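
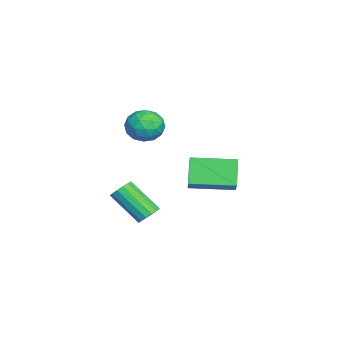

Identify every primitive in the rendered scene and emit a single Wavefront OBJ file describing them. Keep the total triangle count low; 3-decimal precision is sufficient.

v 3.508 -3.09 -1.601
v 3.847 -3.493 -1.844
v 3.252 -4.732 -0.622
v 2.912 -4.33 -0.379
v 4.017 -3.365 -1.632
v 3.422 -4.605 -0.409
v 4.051 -3.164 -1.412
v 3.456 -4.404 -0.189
v 3.939 -2.943 -1.242
v 3.344 -4.183 -0.02
v 3.711 -2.761 -1.169
v 3.116 -4.001 0.054
v 3.429 -2.668 -1.211
v 2.834 -3.908 0.011
v 3.168 -2.688 -1.358
v 2.573 -3.927 -0.136
v 2.998 -2.815 -1.571
v 2.403 -4.055 -0.348
v 2.964 -3.016 -1.791
v 2.369 -4.256 -0.568
v 3.076 -3.237 -1.96
v 2.481 -4.477 -0.738
v 3.304 -3.419 -2.034
v 2.709 -4.659 -0.811
v 3.586 -3.512 -1.991
v 2.991 -4.752 -0.769
v -1.487 -3.32 1.379
v -0.898 -2.936 1.98
v -0.542 -4.464 1.18
v 0.047 -4.08 1.781
v -0.759 -4.424 2.079
v -1.343 -3.717 2.202
v -0.097 -3.683 0.958
v -0.681 -2.976 1.081
v -0.038 -3.161 1.72
v -0.447 -3.619 2.413
v -0.993 -3.781 0.747
v -1.402 -4.239 1.44
v -1.275 -3.027 1.696
v -0.165 -4.373 1.464
v -0.638 -4.574 1.639
v -0.292 -4.349 1.992
v -1.537 -3.486 1.827
v -1.19 -3.261 2.18
v -1.109 -4.135 2.239
v -0.25 -4.139 0.98
v 0.097 -3.914 1.333
v -1.148 -3.051 1.168
v -0.802 -2.826 1.521
v -0.331 -3.265 0.921
v -0.424 -2.934 1.897
v 0.132 -3.607 1.781
v 0.047 -3.374 1.297
v -0.297 -2.958 1.369
v -0.664 -3.203 2.304
v -0.108 -3.876 2.188
v -0.582 -4.078 2.363
v -0.925 -3.662 2.435
v -0.159 -3.336 2.152
v -1.332 -3.524 0.972
v -0.776 -4.197 0.856
v -0.515 -3.738 0.725
v -0.858 -3.322 0.797
v -1.572 -3.793 1.379
v -1.016 -4.466 1.263
v -1.143 -4.442 1.791
v -1.487 -4.026 1.863
v -1.281 -4.064 1.008
v -2.917 -1.956 -1.676
v -1.913 -1.854 -0.872
v -3.052 0.148 -1.772
v -2.048 0.249 -0.968
v -1.992 -1.949 -2.832
v -0.988 -1.848 -2.028
v -2.127 0.154 -2.928
v -1.123 0.256 -2.124
f 2 1 5
f 2 5 3
f 3 5 6
f 3 6 4
f 5 1 7
f 5 7 6
f 6 7 8
f 6 8 4
f 7 1 9
f 7 9 8
f 8 9 10
f 8 10 4
f 9 1 11
f 9 11 10
f 10 11 12
f 10 12 4
f 11 1 13
f 11 13 12
f 12 13 14
f 12 14 4
f 13 1 15
f 13 15 14
f 14 15 16
f 14 16 4
f 15 1 17
f 15 17 16
f 16 17 18
f 16 18 4
f 17 1 19
f 17 19 18
f 18 19 20
f 18 20 4
f 19 1 21
f 19 21 20
f 20 21 22
f 20 22 4
f 21 1 23
f 21 23 22
f 22 23 24
f 22 24 4
f 23 1 25
f 23 25 24
f 24 25 26
f 24 26 4
f 25 1 2
f 25 2 26
f 26 2 3
f 26 3 4
f 27 64 43
f 64 38 67
f 43 67 32
f 64 67 43
f 27 43 39
f 43 32 44
f 39 44 28
f 43 44 39
f 27 39 48
f 39 28 49
f 48 49 34
f 39 49 48
f 27 48 60
f 48 34 63
f 60 63 37
f 48 63 60
f 27 60 64
f 60 37 68
f 64 68 38
f 60 68 64
f 28 44 55
f 44 32 58
f 55 58 36
f 44 58 55
f 32 67 45
f 67 38 66
f 45 66 31
f 67 66 45
f 38 68 65
f 68 37 61
f 65 61 29
f 68 61 65
f 37 63 62
f 63 34 50
f 62 50 33
f 63 50 62
f 34 49 54
f 49 28 51
f 54 51 35
f 49 51 54
f 30 56 42
f 56 36 57
f 42 57 31
f 56 57 42
f 30 42 40
f 42 31 41
f 40 41 29
f 42 41 40
f 30 40 47
f 40 29 46
f 47 46 33
f 40 46 47
f 30 47 52
f 47 33 53
f 52 53 35
f 47 53 52
f 30 52 56
f 52 35 59
f 56 59 36
f 52 59 56
f 31 57 45
f 57 36 58
f 45 58 32
f 57 58 45
f 29 41 65
f 41 31 66
f 65 66 38
f 41 66 65
f 33 46 62
f 46 29 61
f 62 61 37
f 46 61 62
f 35 53 54
f 53 33 50
f 54 50 34
f 53 50 54
f 36 59 55
f 59 35 51
f 55 51 28
f 59 51 55
f 70 72 69
f 73 70 69
f 69 72 71
f 71 73 69
f 70 76 72
f 74 70 73
f 74 76 70
f 72 76 71
f 75 73 71
f 71 76 75
f 75 74 73
f 76 74 75



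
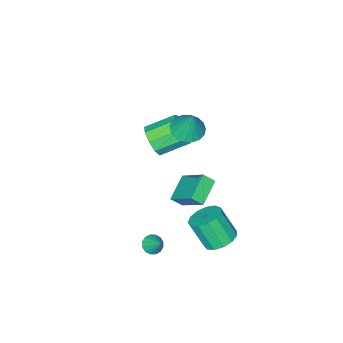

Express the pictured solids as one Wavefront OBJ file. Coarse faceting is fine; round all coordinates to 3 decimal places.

v -0.488 3.491 -4.734
v 0.103 4.281 -4.376
v 0.38 3.299 -2.667
v -0.212 2.509 -3.026
v -0.453 4.403 -4.216
v -0.176 3.422 -2.507
v -1.02 4.236 -4.22
v -0.744 3.254 -2.512
v -1.419 3.832 -4.388
v -1.142 2.85 -2.679
v -1.522 3.32 -4.665
v -1.245 2.338 -2.957
v -1.297 2.862 -4.965
v -1.02 1.88 -3.256
v -0.815 2.604 -5.191
v -0.539 1.622 -3.482
v -0.229 2.627 -5.272
v 0.047 1.645 -3.564
v 0.274 2.925 -5.183
v 0.55 1.943 -3.474
v 0.535 3.402 -4.951
v 0.812 2.421 -3.242
v 0.472 3.908 -4.65
v 0.748 2.926 -2.941
v -2.804 -4.122 -2.55
v -2.087 -3.698 -1.847
v -3.559 -2.634 -0.987
v -4.276 -3.058 -1.69
v -2.132 -3.27 -2.455
v -3.604 -2.205 -1.596
v -2.491 -3.24 -3.108
v -3.963 -2.175 -2.248
v -2.997 -3.623 -3.499
v -4.469 -2.558 -2.64
v -3.412 -4.24 -3.446
v -4.885 -3.175 -2.587
v -3.543 -4.802 -2.974
v -5.015 -3.737 -2.115
v -3.328 -5.046 -2.303
v -4.8 -3.981 -1.444
v -2.868 -4.858 -1.748
v -4.34 -3.793 -0.888
v -2.377 -4.326 -1.567
v -3.85 -3.261 -0.708
v -1.993 -0.517 1.74
v -1.228 -1.178 1.875
v -1.767 0.097 3.46
v -1.016 -0.81 1.716
v -0.998 -0.383 1.562
v -1.176 0.017 1.442
v -1.517 0.311 1.382
v -1.951 0.442 1.393
v -2.394 0.382 1.472
v -2.758 0.145 1.605
v -2.97 -0.224 1.764
v -2.988 -0.65 1.919
v -2.81 -1.05 2.038
v -2.47 -1.345 2.098
v -2.035 -1.475 2.087
v -1.592 -1.415 2.008
v 0.542 1.499 0.631
v 0.66 3.163 2.035
v 0.113 1.989 0.086
v 0.231 3.654 1.489
v 1.989 1.986 -0.069
v 2.107 3.651 1.334
v 1.56 2.477 -0.615
v 1.678 4.141 0.789
v 2.695 1.296 -4.37
v 3.302 1.078 -4.291
v 2.885 2.144 -3.47
v 3.326 1.319 -4.524
v 3.181 1.555 -4.715
v 2.906 1.721 -4.814
v 2.574 1.774 -4.794
v 2.275 1.698 -4.66
v 2.088 1.515 -4.448
v 2.064 1.273 -4.215
v 2.21 1.038 -4.024
v 2.485 0.872 -3.925
v 2.817 0.819 -3.946
v 3.116 0.894 -4.08
f 2 1 5
f 2 5 3
f 3 5 6
f 3 6 4
f 5 1 7
f 5 7 6
f 6 7 8
f 6 8 4
f 7 1 9
f 7 9 8
f 8 9 10
f 8 10 4
f 9 1 11
f 9 11 10
f 10 11 12
f 10 12 4
f 11 1 13
f 11 13 12
f 12 13 14
f 12 14 4
f 13 1 15
f 13 15 14
f 14 15 16
f 14 16 4
f 15 1 17
f 15 17 16
f 16 17 18
f 16 18 4
f 17 1 19
f 17 19 18
f 18 19 20
f 18 20 4
f 19 1 21
f 19 21 20
f 20 21 22
f 20 22 4
f 21 1 23
f 21 23 22
f 22 23 24
f 22 24 4
f 23 1 2
f 23 2 24
f 24 2 3
f 24 3 4
f 26 25 29
f 26 29 27
f 27 29 30
f 27 30 28
f 29 25 31
f 29 31 30
f 30 31 32
f 30 32 28
f 31 25 33
f 31 33 32
f 32 33 34
f 32 34 28
f 33 25 35
f 33 35 34
f 34 35 36
f 34 36 28
f 35 25 37
f 35 37 36
f 36 37 38
f 36 38 28
f 37 25 39
f 37 39 38
f 38 39 40
f 38 40 28
f 39 25 41
f 39 41 40
f 40 41 42
f 40 42 28
f 41 25 43
f 41 43 42
f 42 43 44
f 42 44 28
f 43 25 26
f 43 26 44
f 44 26 27
f 44 27 28
f 46 45 48
f 46 48 47
f 48 45 49
f 48 49 47
f 49 45 50
f 49 50 47
f 50 45 51
f 50 51 47
f 51 45 52
f 51 52 47
f 52 45 53
f 52 53 47
f 53 45 54
f 53 54 47
f 54 45 55
f 54 55 47
f 55 45 56
f 55 56 47
f 56 45 57
f 56 57 47
f 57 45 58
f 57 58 47
f 58 45 59
f 58 59 47
f 59 45 60
f 59 60 47
f 60 45 46
f 60 46 47
f 62 64 61
f 65 62 61
f 61 64 63
f 63 65 61
f 62 68 64
f 66 62 65
f 66 68 62
f 64 68 63
f 67 65 63
f 63 68 67
f 67 66 65
f 68 66 67
f 70 69 72
f 70 72 71
f 72 69 73
f 72 73 71
f 73 69 74
f 73 74 71
f 74 69 75
f 74 75 71
f 75 69 76
f 75 76 71
f 76 69 77
f 76 77 71
f 77 69 78
f 77 78 71
f 78 69 79
f 78 79 71
f 79 69 80
f 79 80 71
f 80 69 81
f 80 81 71
f 81 69 82
f 81 82 71
f 82 69 70
f 82 70 71



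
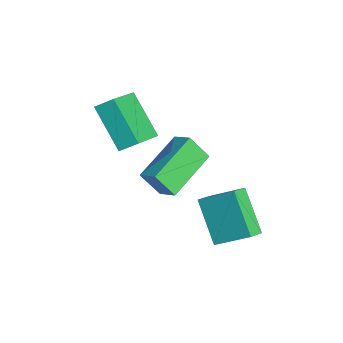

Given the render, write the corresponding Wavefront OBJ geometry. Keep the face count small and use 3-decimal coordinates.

v -1.145 -0.326 0.689
v -1.35 -1 1.648
v -2.574 1.127 1.405
v -2.779 0.453 2.364
v -0.481 0.107 1.136
v -0.686 -0.567 2.095
v -1.91 1.56 1.852
v -2.115 0.886 2.811
v -4.741 -1.431 3.04
v -4.571 -0.753 3.524
v -3.401 -0.75 1.617
v -3.231 -0.073 2.101
v -3.469 -2.307 3.819
v -3.299 -1.63 4.303
v -2.129 -1.627 2.396
v -1.959 -0.949 2.88
v -1.153 1.023 0.137
v -0.586 2.211 0.974
v -1.672 1.52 -0.216
v -1.104 2.708 0.621
v 0.164 1.392 -1.281
v 0.732 2.58 -0.444
v -0.354 1.889 -1.634
v 0.213 3.077 -0.797
f 2 4 1
f 5 2 1
f 1 4 3
f 3 5 1
f 2 8 4
f 6 2 5
f 6 8 2
f 4 8 3
f 7 5 3
f 3 8 7
f 7 6 5
f 8 6 7
f 10 12 9
f 13 10 9
f 9 12 11
f 11 13 9
f 10 16 12
f 14 10 13
f 14 16 10
f 12 16 11
f 15 13 11
f 11 16 15
f 15 14 13
f 16 14 15
f 18 20 17
f 21 18 17
f 17 20 19
f 19 21 17
f 18 24 20
f 22 18 21
f 22 24 18
f 20 24 19
f 23 21 19
f 19 24 23
f 23 22 21
f 24 22 23



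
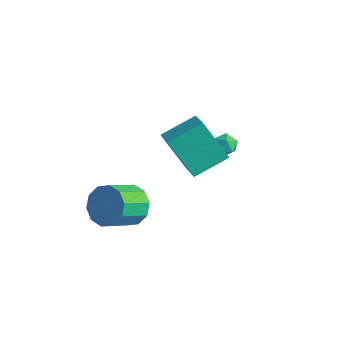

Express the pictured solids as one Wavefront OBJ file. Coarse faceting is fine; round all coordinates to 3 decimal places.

v 3.263 0.034 2.075
v 2.285 -0.588 3.922
v 3.578 1.57 2.759
v 2.6 0.948 4.605
v 4.26 -0.348 2.475
v 3.282 -0.97 4.321
v 4.575 1.188 3.158
v 3.597 0.566 5.005
v 1.168 -1.364 -1.085
v 2.03 -1.574 -1.627
v 2.214 -2.965 -0.798
v 1.352 -2.756 -0.255
v 2.2 -1.24 -1.105
v 2.384 -2.631 -0.276
v 1.976 -0.954 -0.575
v 2.16 -2.345 0.254
v 1.443 -0.824 -0.239
v 1.627 -2.216 0.59
v 0.805 -0.901 -0.227
v 0.989 -2.293 0.602
v 0.306 -1.155 -0.542
v 0.49 -2.546 0.287
v 0.136 -1.489 -1.064
v 0.32 -2.88 -0.235
v 0.36 -1.775 -1.594
v 0.544 -3.166 -0.765
v 0.893 -1.904 -1.93
v 1.077 -3.296 -1.101
v 1.531 -1.827 -1.942
v 1.715 -3.219 -1.113
v 1.273 3.054 1.266
v 1.659 3.277 1.727
v 2.101 2.763 0.713
v 2.487 2.986 1.174
v 2.128 2.466 1.281
v 1.616 2.646 1.623
v 2.144 3.394 0.817
v 1.632 3.574 1.159
v 2.197 3.488 1.449
v 2.188 2.914 1.736
v 1.572 3.126 0.704
v 1.563 2.552 0.991
f 2 4 1
f 5 2 1
f 1 4 3
f 3 5 1
f 2 8 4
f 6 2 5
f 6 8 2
f 4 8 3
f 7 5 3
f 3 8 7
f 7 6 5
f 8 6 7
f 10 9 13
f 10 13 11
f 11 13 14
f 11 14 12
f 13 9 15
f 13 15 14
f 14 15 16
f 14 16 12
f 15 9 17
f 15 17 16
f 16 17 18
f 16 18 12
f 17 9 19
f 17 19 18
f 18 19 20
f 18 20 12
f 19 9 21
f 19 21 20
f 20 21 22
f 20 22 12
f 21 9 23
f 21 23 22
f 22 23 24
f 22 24 12
f 23 9 25
f 23 25 24
f 24 25 26
f 24 26 12
f 25 9 27
f 25 27 26
f 26 27 28
f 26 28 12
f 27 9 29
f 27 29 28
f 28 29 30
f 28 30 12
f 29 9 10
f 29 10 30
f 30 10 11
f 30 11 12
f 31 42 36
f 31 36 32
f 31 32 38
f 31 38 41
f 31 41 42
f 32 36 40
f 36 42 35
f 42 41 33
f 41 38 37
f 38 32 39
f 34 40 35
f 34 35 33
f 34 33 37
f 34 37 39
f 34 39 40
f 35 40 36
f 33 35 42
f 37 33 41
f 39 37 38
f 40 39 32



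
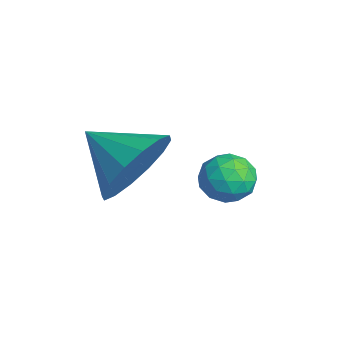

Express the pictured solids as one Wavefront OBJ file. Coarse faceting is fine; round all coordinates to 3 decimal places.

v -3.937 -0.422 -0.722
v -3.638 -0.025 -0.253
v -3.062 -0.295 -1.387
v -2.763 0.102 -0.918
v -2.843 -0.566 -0.799
v -3.383 -0.645 -0.388
v -3.317 0.325 -1.252
v -3.857 0.246 -0.841
v -3.255 0.437 -0.58
v -2.962 -0.114 -0.3
v -3.738 -0.206 -1.34
v -3.445 -0.757 -1.06
v -3.864 -0.235 -0.429
v -2.836 -0.085 -1.211
v -2.883 -0.478 -1.141
v -2.707 -0.244 -0.865
v -3.715 -0.599 -0.509
v -3.539 -0.366 -0.233
v -3.072 -0.684 -0.554
v -3.161 0.046 -1.407
v -2.985 0.279 -1.131
v -3.993 -0.076 -0.775
v -3.817 0.158 -0.499
v -3.628 0.364 -1.086
v -3.463 0.27 -0.346
v -2.949 0.345 -0.736
v -3.274 0.476 -0.933
v -3.592 0.429 -0.691
v -3.291 -0.054 -0.181
v -2.777 0.021 -0.572
v -2.824 -0.372 -0.502
v -3.142 -0.418 -0.261
v -3.066 0.218 -0.374
v -3.923 -0.341 -1.068
v -3.409 -0.266 -1.459
v -3.558 0.098 -1.379
v -3.876 0.052 -1.138
v -3.751 -0.665 -0.904
v -3.237 -0.59 -1.294
v -3.108 -0.749 -0.949
v -3.426 -0.796 -0.707
v -3.634 -0.538 -1.266
v -3.247 -2.18 -0.027
v -2.662 -2.202 0.892
v -4.273 -3.04 0.607
v -3.002 -1.755 0.947
v -3.409 -1.423 0.741
v -3.772 -1.293 0.329
v -3.995 -1.401 -0.178
v -4.017 -1.718 -0.645
v -3.833 -2.159 -0.946
v -3.493 -2.605 -1
v -3.086 -2.938 -0.794
v -2.723 -3.067 -0.382
v -2.5 -2.959 0.125
v -2.478 -2.643 0.592
f 1 38 17
f 38 12 41
f 17 41 6
f 38 41 17
f 1 17 13
f 17 6 18
f 13 18 2
f 17 18 13
f 1 13 22
f 13 2 23
f 22 23 8
f 13 23 22
f 1 22 34
f 22 8 37
f 34 37 11
f 22 37 34
f 1 34 38
f 34 11 42
f 38 42 12
f 34 42 38
f 2 18 29
f 18 6 32
f 29 32 10
f 18 32 29
f 6 41 19
f 41 12 40
f 19 40 5
f 41 40 19
f 12 42 39
f 42 11 35
f 39 35 3
f 42 35 39
f 11 37 36
f 37 8 24
f 36 24 7
f 37 24 36
f 8 23 28
f 23 2 25
f 28 25 9
f 23 25 28
f 4 30 16
f 30 10 31
f 16 31 5
f 30 31 16
f 4 16 14
f 16 5 15
f 14 15 3
f 16 15 14
f 4 14 21
f 14 3 20
f 21 20 7
f 14 20 21
f 4 21 26
f 21 7 27
f 26 27 9
f 21 27 26
f 4 26 30
f 26 9 33
f 30 33 10
f 26 33 30
f 5 31 19
f 31 10 32
f 19 32 6
f 31 32 19
f 3 15 39
f 15 5 40
f 39 40 12
f 15 40 39
f 7 20 36
f 20 3 35
f 36 35 11
f 20 35 36
f 9 27 28
f 27 7 24
f 28 24 8
f 27 24 28
f 10 33 29
f 33 9 25
f 29 25 2
f 33 25 29
f 44 43 46
f 44 46 45
f 46 43 47
f 46 47 45
f 47 43 48
f 47 48 45
f 48 43 49
f 48 49 45
f 49 43 50
f 49 50 45
f 50 43 51
f 50 51 45
f 51 43 52
f 51 52 45
f 52 43 53
f 52 53 45
f 53 43 54
f 53 54 45
f 54 43 55
f 54 55 45
f 55 43 56
f 55 56 45
f 56 43 44
f 56 44 45



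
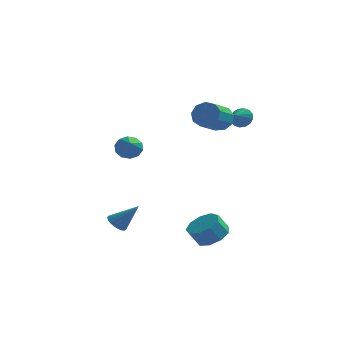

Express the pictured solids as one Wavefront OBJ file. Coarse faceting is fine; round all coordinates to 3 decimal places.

v 2.524 4.334 2.884
v 2.788 3.898 2.348
v 2.156 3.506 3.376
v 3.072 3.923 2.604
v 3.209 4.059 2.935
v 3.163 4.268 3.252
v 2.945 4.495 3.471
v 2.614 4.678 3.533
v 2.26 4.77 3.421
v 1.976 4.744 3.165
v 1.839 4.608 2.834
v 1.885 4.399 2.517
v 2.103 4.172 2.298
v 2.433 3.989 2.236
v 1.557 -1.334 -4.242
v 2.108 -2.257 -4.141
v 1.534 -2.489 -3.136
v 0.983 -1.566 -3.238
v 2.471 -1.708 -3.806
v 1.898 -1.94 -2.802
v 2.407 -0.984 -3.676
v 1.833 -1.216 -2.671
v 1.945 -0.423 -3.81
v 1.371 -0.655 -2.806
v 1.301 -0.289 -4.147
v 0.728 -0.521 -3.142
v 0.777 -0.643 -4.528
v 0.203 -0.875 -3.524
v 0.618 -1.321 -4.776
v 0.044 -1.553 -3.771
v 0.898 -2.005 -4.774
v 0.324 -2.237 -3.769
v 1.486 -2.374 -4.523
v 0.912 -2.607 -3.518
v -4.127 4.162 0.182
v -3.381 4.492 0.455
v -3.753 2.458 1.218
v -3.757 4.623 0.806
v -4.274 4.579 0.919
v -4.735 4.375 0.751
v -4.964 4.09 0.365
v -4.873 3.833 -0.091
v -4.497 3.701 -0.443
v -3.979 3.746 -0.556
v -3.518 3.95 -0.388
v -3.29 4.235 -0.001
v 1.353 3.336 3.134
v 1.861 3.547 3.884
v 1.235 1.955 4.756
v 0.727 1.744 4.006
v 1.281 3.803 3.935
v 0.655 2.211 4.807
v 0.735 3.841 3.612
v 0.109 2.248 4.483
v 0.478 3.642 3.065
v -0.148 2.05 3.936
v 0.63 3.301 2.55
v 0.004 1.708 3.422
v 1.121 2.976 2.309
v 0.495 1.383 3.18
v 1.72 2.819 2.454
v 1.094 1.227 3.325
v 2.148 2.905 2.917
v 1.522 1.313 3.789
v 2.203 3.192 3.482
v 1.577 1.6 4.354
v -4.103 -0.309 -4.08
v -3.743 -0.857 -4.376
v -2.837 -0.231 -2.68
v -3.614 -0.621 -4.506
v -3.569 -0.33 -4.562
v -3.617 -0.036 -4.535
v -3.748 0.211 -4.43
v -3.942 0.369 -4.264
v -4.163 0.409 -4.066
v -4.374 0.325 -3.871
v -4.538 0.132 -3.712
v -4.627 -0.138 -3.616
v -4.625 -0.437 -3.601
v -4.534 -0.714 -3.669
v -4.367 -0.92 -3.808
v -4.156 -1.021 -3.994
v -3.935 -0.999 -4.195
f 2 1 4
f 2 4 3
f 4 1 5
f 4 5 3
f 5 1 6
f 5 6 3
f 6 1 7
f 6 7 3
f 7 1 8
f 7 8 3
f 8 1 9
f 8 9 3
f 9 1 10
f 9 10 3
f 10 1 11
f 10 11 3
f 11 1 12
f 11 12 3
f 12 1 13
f 12 13 3
f 13 1 14
f 13 14 3
f 14 1 2
f 14 2 3
f 16 15 19
f 16 19 17
f 17 19 20
f 17 20 18
f 19 15 21
f 19 21 20
f 20 21 22
f 20 22 18
f 21 15 23
f 21 23 22
f 22 23 24
f 22 24 18
f 23 15 25
f 23 25 24
f 24 25 26
f 24 26 18
f 25 15 27
f 25 27 26
f 26 27 28
f 26 28 18
f 27 15 29
f 27 29 28
f 28 29 30
f 28 30 18
f 29 15 31
f 29 31 30
f 30 31 32
f 30 32 18
f 31 15 33
f 31 33 32
f 32 33 34
f 32 34 18
f 33 15 16
f 33 16 34
f 34 16 17
f 34 17 18
f 36 35 38
f 36 38 37
f 38 35 39
f 38 39 37
f 39 35 40
f 39 40 37
f 40 35 41
f 40 41 37
f 41 35 42
f 41 42 37
f 42 35 43
f 42 43 37
f 43 35 44
f 43 44 37
f 44 35 45
f 44 45 37
f 45 35 46
f 45 46 37
f 46 35 36
f 46 36 37
f 48 47 51
f 48 51 49
f 49 51 52
f 49 52 50
f 51 47 53
f 51 53 52
f 52 53 54
f 52 54 50
f 53 47 55
f 53 55 54
f 54 55 56
f 54 56 50
f 55 47 57
f 55 57 56
f 56 57 58
f 56 58 50
f 57 47 59
f 57 59 58
f 58 59 60
f 58 60 50
f 59 47 61
f 59 61 60
f 60 61 62
f 60 62 50
f 61 47 63
f 61 63 62
f 62 63 64
f 62 64 50
f 63 47 65
f 63 65 64
f 64 65 66
f 64 66 50
f 65 47 48
f 65 48 66
f 66 48 49
f 66 49 50
f 68 67 70
f 68 70 69
f 70 67 71
f 70 71 69
f 71 67 72
f 71 72 69
f 72 67 73
f 72 73 69
f 73 67 74
f 73 74 69
f 74 67 75
f 74 75 69
f 75 67 76
f 75 76 69
f 76 67 77
f 76 77 69
f 77 67 78
f 77 78 69
f 78 67 79
f 78 79 69
f 79 67 80
f 79 80 69
f 80 67 81
f 80 81 69
f 81 67 82
f 81 82 69
f 82 67 83
f 82 83 69
f 83 67 68
f 83 68 69



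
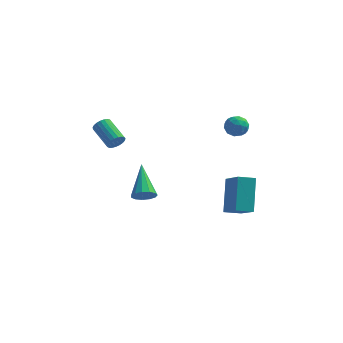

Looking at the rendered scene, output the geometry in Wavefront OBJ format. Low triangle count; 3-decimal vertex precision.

v 2.323 0.564 -3.522
v 2.127 1.787 -1.951
v 3.107 0.97 -3.741
v 2.912 2.193 -2.17
v 3.188 -0.573 -2.53
v 2.993 0.65 -0.959
v 3.973 -0.167 -2.749
v 3.777 1.056 -1.178
v -1.178 -1.062 -1.935
v -0.571 -0.859 -1.911
v -1.742 0.482 -0.745
v -0.722 -0.696 -2.195
v -1.017 -0.649 -2.396
v -1.363 -0.733 -2.451
v -1.651 -0.922 -2.342
v -1.788 -1.155 -2.104
v -1.731 -1.359 -1.812
v -1.499 -1.469 -1.559
v -1.164 -1.45 -1.426
v -0.834 -1.308 -1.454
v -0.613 -1.087 -1.634
v -2.742 -0.339 1.122
v -2.464 -0.312 1.537
v -3.441 0.546 2.133
v -3.718 0.519 1.718
v -2.392 -0.152 1.426
v -3.368 0.706 2.022
v -2.379 -0.024 1.263
v -3.356 0.834 1.858
v -2.43 0.049 1.075
v -3.407 0.907 1.67
v -2.534 0.055 0.895
v -3.511 0.913 1.491
v -2.674 -0.007 0.754
v -3.651 0.851 1.35
v -2.826 -0.126 0.678
v -3.803 0.731 1.273
v -2.963 -0.283 0.678
v -3.94 0.575 1.273
v -3.062 -0.449 0.754
v -4.039 0.409 1.35
v -3.106 -0.596 0.895
v -4.082 0.262 1.491
v -3.086 -0.698 1.075
v -4.063 0.16 1.67
v -3.007 -0.739 1.263
v -3.984 0.119 1.858
v -2.882 -0.71 1.426
v -3.859 0.148 2.022
v -2.733 -0.617 1.537
v -3.71 0.241 2.133
v -2.585 -0.476 1.577
v -3.562 0.382 2.172
v 2.41 2.657 1.893
v 3.021 2.497 1.731
v 2.079 1.703 1.589
v 2.69 1.543 1.427
v 2.529 1.621 2.053
v 2.733 2.211 2.242
v 2.367 1.989 1.078
v 2.571 2.579 1.267
v 2.994 2.084 1.228
v 3.094 1.857 1.83
v 2.006 2.343 1.49
v 2.106 2.116 2.092
v 2.744 2.661 1.839
v 2.356 1.539 1.481
v 2.261 1.585 1.849
v 2.62 1.491 1.754
v 2.575 2.493 2.139
v 2.934 2.399 2.044
v 2.645 1.884 2.233
v 2.166 1.801 1.276
v 2.525 1.707 1.181
v 2.48 2.709 1.566
v 2.839 2.615 1.471
v 2.455 2.316 1.087
v 3.088 2.324 1.448
v 2.893 1.763 1.269
v 2.703 2.026 1.064
v 2.823 2.372 1.175
v 3.147 2.191 1.802
v 2.952 1.63 1.623
v 2.858 1.676 1.991
v 2.978 2.022 2.102
v 3.131 1.948 1.506
v 2.148 2.57 1.697
v 1.953 2.009 1.518
v 2.122 2.178 1.218
v 2.242 2.524 1.329
v 2.207 2.437 2.051
v 2.012 1.876 1.872
v 2.277 1.828 2.145
v 2.397 2.174 2.256
v 1.969 2.252 1.814
f 2 4 1
f 5 2 1
f 1 4 3
f 3 5 1
f 2 8 4
f 6 2 5
f 6 8 2
f 4 8 3
f 7 5 3
f 3 8 7
f 7 6 5
f 8 6 7
f 10 9 12
f 10 12 11
f 12 9 13
f 12 13 11
f 13 9 14
f 13 14 11
f 14 9 15
f 14 15 11
f 15 9 16
f 15 16 11
f 16 9 17
f 16 17 11
f 17 9 18
f 17 18 11
f 18 9 19
f 18 19 11
f 19 9 20
f 19 20 11
f 20 9 21
f 20 21 11
f 21 9 10
f 21 10 11
f 23 22 26
f 23 26 24
f 24 26 27
f 24 27 25
f 26 22 28
f 26 28 27
f 27 28 29
f 27 29 25
f 28 22 30
f 28 30 29
f 29 30 31
f 29 31 25
f 30 22 32
f 30 32 31
f 31 32 33
f 31 33 25
f 32 22 34
f 32 34 33
f 33 34 35
f 33 35 25
f 34 22 36
f 34 36 35
f 35 36 37
f 35 37 25
f 36 22 38
f 36 38 37
f 37 38 39
f 37 39 25
f 38 22 40
f 38 40 39
f 39 40 41
f 39 41 25
f 40 22 42
f 40 42 41
f 41 42 43
f 41 43 25
f 42 22 44
f 42 44 43
f 43 44 45
f 43 45 25
f 44 22 46
f 44 46 45
f 45 46 47
f 45 47 25
f 46 22 48
f 46 48 47
f 47 48 49
f 47 49 25
f 48 22 50
f 48 50 49
f 49 50 51
f 49 51 25
f 50 22 52
f 50 52 51
f 51 52 53
f 51 53 25
f 52 22 23
f 52 23 53
f 53 23 24
f 53 24 25
f 54 91 70
f 91 65 94
f 70 94 59
f 91 94 70
f 54 70 66
f 70 59 71
f 66 71 55
f 70 71 66
f 54 66 75
f 66 55 76
f 75 76 61
f 66 76 75
f 54 75 87
f 75 61 90
f 87 90 64
f 75 90 87
f 54 87 91
f 87 64 95
f 91 95 65
f 87 95 91
f 55 71 82
f 71 59 85
f 82 85 63
f 71 85 82
f 59 94 72
f 94 65 93
f 72 93 58
f 94 93 72
f 65 95 92
f 95 64 88
f 92 88 56
f 95 88 92
f 64 90 89
f 90 61 77
f 89 77 60
f 90 77 89
f 61 76 81
f 76 55 78
f 81 78 62
f 76 78 81
f 57 83 69
f 83 63 84
f 69 84 58
f 83 84 69
f 57 69 67
f 69 58 68
f 67 68 56
f 69 68 67
f 57 67 74
f 67 56 73
f 74 73 60
f 67 73 74
f 57 74 79
f 74 60 80
f 79 80 62
f 74 80 79
f 57 79 83
f 79 62 86
f 83 86 63
f 79 86 83
f 58 84 72
f 84 63 85
f 72 85 59
f 84 85 72
f 56 68 92
f 68 58 93
f 92 93 65
f 68 93 92
f 60 73 89
f 73 56 88
f 89 88 64
f 73 88 89
f 62 80 81
f 80 60 77
f 81 77 61
f 80 77 81
f 63 86 82
f 86 62 78
f 82 78 55
f 86 78 82



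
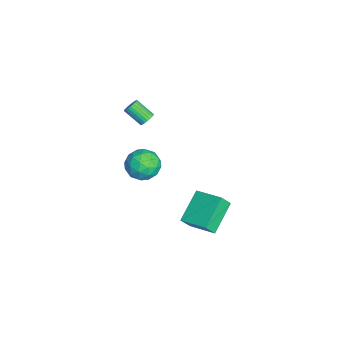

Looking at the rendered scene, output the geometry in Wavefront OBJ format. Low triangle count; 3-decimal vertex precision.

v 0.558 -3.055 1.797
v 1.581 -2.67 1.772
v 1.179 -4.71 1.728
v 2.202 -4.325 1.703
v 1.602 -4.227 2.612
v 1.218 -3.204 2.655
v 1.542 -4.176 0.845
v 1.158 -3.153 0.888
v 2.189 -3.363 1.184
v 2.227 -3.394 2.277
v 0.533 -3.986 1.223
v 0.571 -4.017 2.316
v 1.015 -2.717 1.791
v 1.745 -4.663 1.709
v 1.393 -4.605 2.244
v 1.994 -4.379 2.23
v 0.802 -3.031 2.309
v 1.403 -2.805 2.295
v 1.416 -3.72 2.789
v 1.357 -4.575 1.205
v 1.958 -4.349 1.191
v 0.766 -3.001 1.27
v 1.367 -2.775 1.256
v 1.344 -3.66 0.711
v 1.974 -2.898 1.431
v 2.339 -3.871 1.39
v 1.951 -3.783 0.885
v 1.725 -3.182 0.911
v 1.996 -2.916 2.073
v 2.361 -3.889 2.032
v 2.008 -3.832 2.567
v 1.783 -3.23 2.592
v 2.353 -3.324 1.727
v 0.399 -3.491 1.468
v 0.764 -4.464 1.427
v 0.977 -4.15 0.908
v 0.752 -3.548 0.933
v 0.421 -3.509 2.11
v 0.786 -4.482 2.069
v 1.035 -4.198 2.589
v 0.809 -3.597 2.615
v 0.407 -4.056 1.773
v 3.983 -1.09 -1.25
v 4.299 -1.621 -0.413
v 2.426 -0.214 -0.108
v 2.742 -0.745 0.729
v 5.058 0.245 -0.809
v 5.374 -0.286 0.028
v 3.501 1.121 0.333
v 3.817 0.59 1.17
v -2.96 -3.498 1.781
v -2.73 -3.868 1.497
v -3.249 -4.833 2.336
v -3.48 -4.462 2.619
v -2.586 -3.827 1.634
v -3.105 -4.792 2.473
v -2.498 -3.736 1.793
v -3.017 -4.701 2.632
v -2.481 -3.608 1.95
v -3.001 -4.573 2.789
v -2.537 -3.464 2.081
v -3.056 -4.429 2.92
v -2.658 -3.325 2.167
v -3.177 -4.29 3.005
v -2.824 -3.212 2.193
v -3.343 -4.177 3.032
v -3.011 -3.143 2.157
v -3.531 -4.108 2.996
v -3.191 -3.127 2.064
v -3.71 -4.092 2.903
v -3.335 -3.168 1.927
v -3.854 -4.133 2.766
v -3.423 -3.259 1.768
v -3.942 -4.224 2.607
v -3.439 -3.387 1.611
v -3.959 -4.352 2.45
v -3.384 -3.531 1.48
v -3.903 -4.496 2.319
v -3.263 -3.67 1.395
v -3.782 -4.635 2.233
v -3.097 -3.783 1.368
v -3.616 -4.748 2.207
v -2.909 -3.852 1.404
v -3.429 -4.817 2.243
f 1 38 17
f 38 12 41
f 17 41 6
f 38 41 17
f 1 17 13
f 17 6 18
f 13 18 2
f 17 18 13
f 1 13 22
f 13 2 23
f 22 23 8
f 13 23 22
f 1 22 34
f 22 8 37
f 34 37 11
f 22 37 34
f 1 34 38
f 34 11 42
f 38 42 12
f 34 42 38
f 2 18 29
f 18 6 32
f 29 32 10
f 18 32 29
f 6 41 19
f 41 12 40
f 19 40 5
f 41 40 19
f 12 42 39
f 42 11 35
f 39 35 3
f 42 35 39
f 11 37 36
f 37 8 24
f 36 24 7
f 37 24 36
f 8 23 28
f 23 2 25
f 28 25 9
f 23 25 28
f 4 30 16
f 30 10 31
f 16 31 5
f 30 31 16
f 4 16 14
f 16 5 15
f 14 15 3
f 16 15 14
f 4 14 21
f 14 3 20
f 21 20 7
f 14 20 21
f 4 21 26
f 21 7 27
f 26 27 9
f 21 27 26
f 4 26 30
f 26 9 33
f 30 33 10
f 26 33 30
f 5 31 19
f 31 10 32
f 19 32 6
f 31 32 19
f 3 15 39
f 15 5 40
f 39 40 12
f 15 40 39
f 7 20 36
f 20 3 35
f 36 35 11
f 20 35 36
f 9 27 28
f 27 7 24
f 28 24 8
f 27 24 28
f 10 33 29
f 33 9 25
f 29 25 2
f 33 25 29
f 44 46 43
f 47 44 43
f 43 46 45
f 45 47 43
f 44 50 46
f 48 44 47
f 48 50 44
f 46 50 45
f 49 47 45
f 45 50 49
f 49 48 47
f 50 48 49
f 52 51 55
f 52 55 53
f 53 55 56
f 53 56 54
f 55 51 57
f 55 57 56
f 56 57 58
f 56 58 54
f 57 51 59
f 57 59 58
f 58 59 60
f 58 60 54
f 59 51 61
f 59 61 60
f 60 61 62
f 60 62 54
f 61 51 63
f 61 63 62
f 62 63 64
f 62 64 54
f 63 51 65
f 63 65 64
f 64 65 66
f 64 66 54
f 65 51 67
f 65 67 66
f 66 67 68
f 66 68 54
f 67 51 69
f 67 69 68
f 68 69 70
f 68 70 54
f 69 51 71
f 69 71 70
f 70 71 72
f 70 72 54
f 71 51 73
f 71 73 72
f 72 73 74
f 72 74 54
f 73 51 75
f 73 75 74
f 74 75 76
f 74 76 54
f 75 51 77
f 75 77 76
f 76 77 78
f 76 78 54
f 77 51 79
f 77 79 78
f 78 79 80
f 78 80 54
f 79 51 81
f 79 81 80
f 80 81 82
f 80 82 54
f 81 51 83
f 81 83 82
f 82 83 84
f 82 84 54
f 83 51 52
f 83 52 84
f 84 52 53
f 84 53 54



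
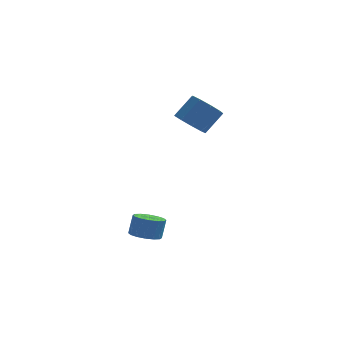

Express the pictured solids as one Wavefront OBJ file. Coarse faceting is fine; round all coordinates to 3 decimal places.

v 0.701 -1.196 -4.471
v 1.467 -0.776 -4.791
v 1.704 -0.324 -3.628
v 0.939 -0.744 -3.309
v 1.115 -0.452 -4.845
v 1.352 0 -3.683
v 0.652 -0.327 -4.799
v 0.89 0.125 -3.636
v 0.203 -0.435 -4.665
v 0.44 0.017 -3.503
v -0.113 -0.747 -4.479
v 0.124 -0.295 -3.317
v -0.211 -1.18 -4.291
v 0.026 -0.727 -3.129
v -0.064 -1.616 -4.152
v 0.173 -1.164 -2.989
v 0.288 -1.94 -4.097
v 0.525 -1.488 -2.935
v 0.75 -2.065 -4.144
v 0.988 -1.613 -2.981
v 1.2 -1.957 -4.277
v 1.437 -1.505 -3.115
v 1.516 -1.645 -4.463
v 1.753 -1.193 -3.301
v 1.614 -1.213 -4.651
v 1.851 -0.76 -3.489
v 3.074 2.193 2.454
v 3.956 1.928 1.889
v 4.927 2.662 3.062
v 4.046 2.927 3.626
v 3.711 2.592 1.677
v 4.682 3.325 2.85
v 3.167 3.069 1.829
v 4.139 3.803 3.001
v 2.581 3.137 2.273
v 3.552 3.87 3.445
v 2.225 2.763 2.801
v 3.196 3.496 3.974
v 2.267 2.122 3.167
v 3.238 2.856 4.34
v 2.686 1.515 3.199
v 3.658 2.248 4.372
v 3.288 1.225 2.883
v 4.259 1.959 4.055
v 3.789 1.388 2.365
v 4.76 2.122 3.538
f 2 1 5
f 2 5 3
f 3 5 6
f 3 6 4
f 5 1 7
f 5 7 6
f 6 7 8
f 6 8 4
f 7 1 9
f 7 9 8
f 8 9 10
f 8 10 4
f 9 1 11
f 9 11 10
f 10 11 12
f 10 12 4
f 11 1 13
f 11 13 12
f 12 13 14
f 12 14 4
f 13 1 15
f 13 15 14
f 14 15 16
f 14 16 4
f 15 1 17
f 15 17 16
f 16 17 18
f 16 18 4
f 17 1 19
f 17 19 18
f 18 19 20
f 18 20 4
f 19 1 21
f 19 21 20
f 20 21 22
f 20 22 4
f 21 1 23
f 21 23 22
f 22 23 24
f 22 24 4
f 23 1 25
f 23 25 24
f 24 25 26
f 24 26 4
f 25 1 2
f 25 2 26
f 26 2 3
f 26 3 4
f 28 27 31
f 28 31 29
f 29 31 32
f 29 32 30
f 31 27 33
f 31 33 32
f 32 33 34
f 32 34 30
f 33 27 35
f 33 35 34
f 34 35 36
f 34 36 30
f 35 27 37
f 35 37 36
f 36 37 38
f 36 38 30
f 37 27 39
f 37 39 38
f 38 39 40
f 38 40 30
f 39 27 41
f 39 41 40
f 40 41 42
f 40 42 30
f 41 27 43
f 41 43 42
f 42 43 44
f 42 44 30
f 43 27 45
f 43 45 44
f 44 45 46
f 44 46 30
f 45 27 28
f 45 28 46
f 46 28 29
f 46 29 30



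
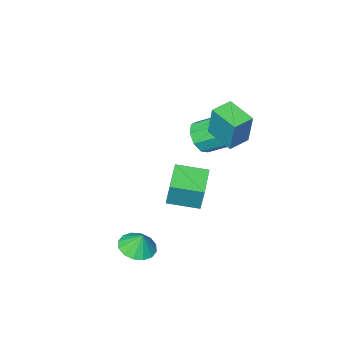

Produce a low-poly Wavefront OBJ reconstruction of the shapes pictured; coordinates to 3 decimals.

v -2.377 2.189 1.41
v -2.248 2.67 3.275
v -2.543 3.713 1.029
v -2.414 4.194 2.893
v -1.246 2.286 1.307
v -1.117 2.767 3.171
v -1.412 3.81 0.925
v -1.283 4.291 2.79
v -1.753 0.997 -0.092
v -0.978 1.518 0.081
v -1.931 2.643 0.966
v -2.707 2.123 0.792
v -1.258 1.714 -0.471
v -2.212 2.84 0.414
v -1.77 1.576 -0.846
v -2.724 2.701 0.039
v -2.274 1.166 -0.869
v -3.228 2.291 0.016
v -2.535 0.678 -0.528
v -3.488 1.803 0.357
v -2.429 0.339 0.016
v -3.383 1.464 0.901
v -2.008 0.308 0.51
v -2.961 1.433 1.395
v -1.467 0.6 0.721
v -2.42 1.725 1.606
v -1.06 1.078 0.552
v -2.014 2.203 1.437
v 3.494 3.306 -4.189
v 4.162 3.947 -4.353
v 3.406 3.654 -3.191
v 3.744 4.168 -4.467
v 3.259 4.159 -4.506
v 2.837 3.922 -4.461
v 2.591 3.519 -4.342
v 2.587 3.059 -4.182
v 2.825 2.666 -4.024
v 3.243 2.444 -3.91
v 3.728 2.453 -3.871
v 4.15 2.691 -3.917
v 4.396 3.093 -4.036
v 4.401 3.553 -4.195
v -0.786 -0.092 -3.564
v -0.731 0.323 -2.071
v -2.034 1.016 -3.826
v -1.979 1.431 -2.334
v 0.379 1.129 -3.946
v 0.434 1.544 -2.454
v -0.869 2.237 -4.209
v -0.814 2.652 -2.716
f 2 4 1
f 5 2 1
f 1 4 3
f 3 5 1
f 2 8 4
f 6 2 5
f 6 8 2
f 4 8 3
f 7 5 3
f 3 8 7
f 7 6 5
f 8 6 7
f 10 9 13
f 10 13 11
f 11 13 14
f 11 14 12
f 13 9 15
f 13 15 14
f 14 15 16
f 14 16 12
f 15 9 17
f 15 17 16
f 16 17 18
f 16 18 12
f 17 9 19
f 17 19 18
f 18 19 20
f 18 20 12
f 19 9 21
f 19 21 20
f 20 21 22
f 20 22 12
f 21 9 23
f 21 23 22
f 22 23 24
f 22 24 12
f 23 9 25
f 23 25 24
f 24 25 26
f 24 26 12
f 25 9 27
f 25 27 26
f 26 27 28
f 26 28 12
f 27 9 10
f 27 10 28
f 28 10 11
f 28 11 12
f 30 29 32
f 30 32 31
f 32 29 33
f 32 33 31
f 33 29 34
f 33 34 31
f 34 29 35
f 34 35 31
f 35 29 36
f 35 36 31
f 36 29 37
f 36 37 31
f 37 29 38
f 37 38 31
f 38 29 39
f 38 39 31
f 39 29 40
f 39 40 31
f 40 29 41
f 40 41 31
f 41 29 42
f 41 42 31
f 42 29 30
f 42 30 31
f 44 46 43
f 47 44 43
f 43 46 45
f 45 47 43
f 44 50 46
f 48 44 47
f 48 50 44
f 46 50 45
f 49 47 45
f 45 50 49
f 49 48 47
f 50 48 49



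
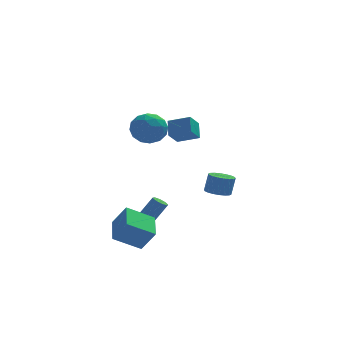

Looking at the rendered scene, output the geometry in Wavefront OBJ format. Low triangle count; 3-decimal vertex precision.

v 3.704 3.897 -4.176
v 4.355 3.37 -4.244
v 4.626 3.536 -2.953
v 3.976 4.063 -2.884
v 4.508 3.702 -4.32
v 4.78 3.869 -3.028
v 4.503 4.073 -4.366
v 4.775 4.239 -3.075
v 4.339 4.409 -4.375
v 4.611 4.575 -3.084
v 4.05 4.643 -4.345
v 4.322 4.81 -3.054
v 3.692 4.73 -4.281
v 3.964 4.897 -2.989
v 3.336 4.652 -4.196
v 3.608 4.818 -2.904
v 3.054 4.424 -4.107
v 3.325 4.59 -2.816
v 2.9 4.091 -4.032
v 3.172 4.258 -2.74
v 2.905 3.721 -3.985
v 3.177 3.887 -2.694
v 3.069 3.385 -3.976
v 3.341 3.551 -2.685
v 3.358 3.15 -4.006
v 3.63 3.317 -2.715
v 3.716 3.063 -4.071
v 3.988 3.23 -2.779
v 4.072 3.142 -4.156
v 4.344 3.308 -2.864
v -0.48 -0.616 2.178
v 0.284 -1.393 2.596
v -1.724 -1.127 3.504
v -0.96 -1.904 3.922
v -0.754 -0.761 4.041
v 0.015 -0.446 3.221
v -1.455 -2.074 2.879
v -0.686 -1.759 2.059
v -0.318 -2.295 3.029
v 0.114 -1.483 3.747
v -1.554 -1.037 2.353
v -1.122 -0.225 3.071
v 0.011 -0.96 2.271
v -1.451 -1.56 3.829
v -1.33 -0.888 3.899
v -0.881 -1.345 4.145
v -0.147 -0.403 2.638
v 0.302 -0.86 2.884
v -0.308 -0.488 3.733
v -1.742 -1.66 3.216
v -1.293 -2.117 3.462
v -0.559 -1.175 1.955
v -0.11 -1.632 2.201
v -1.132 -2.032 2.367
v 0.106 -1.947 2.771
v -0.625 -2.246 3.55
v -0.916 -2.347 2.937
v -0.464 -2.161 2.455
v 0.361 -1.47 3.193
v -0.371 -1.769 3.972
v -0.25 -1.098 4.042
v 0.202 -0.912 3.561
v 0.007 -1.999 3.447
v -1.069 -0.751 2.128
v -1.801 -1.05 2.907
v -1.642 -1.608 2.539
v -1.19 -1.422 2.058
v -0.815 -0.274 2.55
v -1.546 -0.573 3.329
v -0.976 -0.359 3.645
v -0.524 -0.173 3.163
v -1.447 -0.521 2.653
v -1.322 -4.219 -5.179
v -2.943 -4.419 -4.247
v -1.261 -2.367 -4.676
v -2.882 -2.567 -3.745
v -0.538 -4.593 -3.895
v -2.159 -4.793 -2.964
v -0.477 -2.741 -3.393
v -2.098 -2.941 -2.461
v -0.878 -0.158 -4.579
v -0.433 -0.195 -4.863
v 0.444 -0.079 -3.506
v -0.002 -0.042 -3.221
v -0.556 0.189 -4.817
v 0.321 0.304 -3.459
v -0.868 0.37 -4.63
v 0.009 0.485 -3.273
v -1.186 0.242 -4.414
v -0.309 0.357 -3.057
v -1.324 -0.121 -4.294
v -0.447 -0.005 -2.937
v -1.201 -0.504 -4.341
v -0.324 -0.389 -2.983
v -0.889 -0.685 -4.527
v -0.012 -0.57 -3.17
v -0.571 -0.557 -4.743
v 0.306 -0.442 -3.386
v 1.629 -1.925 2.981
v 1.645 -1.081 3.819
v 0.38 -1.467 2.545
v 0.396 -0.623 3.383
v 2.184 -1.157 2.197
v 2.2 -0.313 3.035
v 0.935 -0.699 1.761
v 0.951 0.145 2.599
f 2 1 5
f 2 5 3
f 3 5 6
f 3 6 4
f 5 1 7
f 5 7 6
f 6 7 8
f 6 8 4
f 7 1 9
f 7 9 8
f 8 9 10
f 8 10 4
f 9 1 11
f 9 11 10
f 10 11 12
f 10 12 4
f 11 1 13
f 11 13 12
f 12 13 14
f 12 14 4
f 13 1 15
f 13 15 14
f 14 15 16
f 14 16 4
f 15 1 17
f 15 17 16
f 16 17 18
f 16 18 4
f 17 1 19
f 17 19 18
f 18 19 20
f 18 20 4
f 19 1 21
f 19 21 20
f 20 21 22
f 20 22 4
f 21 1 23
f 21 23 22
f 22 23 24
f 22 24 4
f 23 1 25
f 23 25 24
f 24 25 26
f 24 26 4
f 25 1 27
f 25 27 26
f 26 27 28
f 26 28 4
f 27 1 29
f 27 29 28
f 28 29 30
f 28 30 4
f 29 1 2
f 29 2 30
f 30 2 3
f 30 3 4
f 31 68 47
f 68 42 71
f 47 71 36
f 68 71 47
f 31 47 43
f 47 36 48
f 43 48 32
f 47 48 43
f 31 43 52
f 43 32 53
f 52 53 38
f 43 53 52
f 31 52 64
f 52 38 67
f 64 67 41
f 52 67 64
f 31 64 68
f 64 41 72
f 68 72 42
f 64 72 68
f 32 48 59
f 48 36 62
f 59 62 40
f 48 62 59
f 36 71 49
f 71 42 70
f 49 70 35
f 71 70 49
f 42 72 69
f 72 41 65
f 69 65 33
f 72 65 69
f 41 67 66
f 67 38 54
f 66 54 37
f 67 54 66
f 38 53 58
f 53 32 55
f 58 55 39
f 53 55 58
f 34 60 46
f 60 40 61
f 46 61 35
f 60 61 46
f 34 46 44
f 46 35 45
f 44 45 33
f 46 45 44
f 34 44 51
f 44 33 50
f 51 50 37
f 44 50 51
f 34 51 56
f 51 37 57
f 56 57 39
f 51 57 56
f 34 56 60
f 56 39 63
f 60 63 40
f 56 63 60
f 35 61 49
f 61 40 62
f 49 62 36
f 61 62 49
f 33 45 69
f 45 35 70
f 69 70 42
f 45 70 69
f 37 50 66
f 50 33 65
f 66 65 41
f 50 65 66
f 39 57 58
f 57 37 54
f 58 54 38
f 57 54 58
f 40 63 59
f 63 39 55
f 59 55 32
f 63 55 59
f 74 76 73
f 77 74 73
f 73 76 75
f 75 77 73
f 74 80 76
f 78 74 77
f 78 80 74
f 76 80 75
f 79 77 75
f 75 80 79
f 79 78 77
f 80 78 79
f 82 81 85
f 82 85 83
f 83 85 86
f 83 86 84
f 85 81 87
f 85 87 86
f 86 87 88
f 86 88 84
f 87 81 89
f 87 89 88
f 88 89 90
f 88 90 84
f 89 81 91
f 89 91 90
f 90 91 92
f 90 92 84
f 91 81 93
f 91 93 92
f 92 93 94
f 92 94 84
f 93 81 95
f 93 95 94
f 94 95 96
f 94 96 84
f 95 81 97
f 95 97 96
f 96 97 98
f 96 98 84
f 97 81 82
f 97 82 98
f 98 82 83
f 98 83 84
f 100 102 99
f 103 100 99
f 99 102 101
f 101 103 99
f 100 106 102
f 104 100 103
f 104 106 100
f 102 106 101
f 105 103 101
f 101 106 105
f 105 104 103
f 106 104 105



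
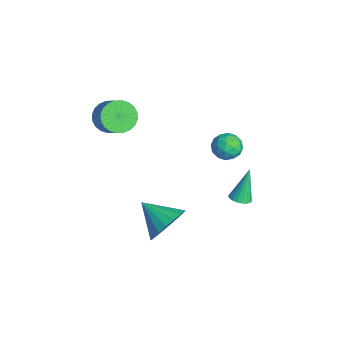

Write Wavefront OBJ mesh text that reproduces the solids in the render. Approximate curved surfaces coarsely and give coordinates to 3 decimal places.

v 1.756 0.004 -3.975
v 2.471 -0.275 -3.216
v 0.584 -0.904 -3.205
v 2.277 0.127 -3.038
v 1.98 0.505 -3.045
v 1.638 0.783 -3.237
v 1.319 0.907 -3.575
v 1.087 0.852 -3.993
v 0.988 0.629 -4.406
v 1.04 0.282 -4.735
v 1.234 -0.12 -4.913
v 1.532 -0.498 -4.906
v 1.873 -0.776 -4.714
v 2.192 -0.9 -4.376
v 2.424 -0.845 -3.958
v 2.524 -0.622 -3.544
v -3.555 -1.28 -0.766
v -3.066 -1.849 -1.206
v -2.055 -1.67 -0.314
v -2.545 -1.1 0.126
v -2.983 -1.558 -1.359
v -1.972 -1.379 -0.467
v -2.986 -1.224 -1.422
v -1.976 -1.045 -0.53
v -3.077 -0.899 -1.385
v -2.066 -0.72 -0.493
v -3.24 -0.632 -1.254
v -2.229 -0.453 -0.362
v -3.451 -0.463 -1.048
v -2.44 -0.284 -0.156
v -3.678 -0.419 -0.8
v -2.667 -0.24 0.092
v -3.887 -0.506 -0.546
v -2.876 -0.326 0.346
v -4.045 -0.71 -0.326
v -3.034 -0.531 0.566
v -4.128 -1.001 -0.173
v -3.117 -0.822 0.719
v -4.124 -1.335 -0.11
v -3.114 -1.156 0.782
v -4.034 -1.66 -0.147
v -3.023 -1.481 0.745
v -3.871 -1.927 -0.278
v -2.86 -1.748 0.614
v -3.66 -2.096 -0.484
v -2.649 -1.917 0.408
v -3.433 -2.14 -0.732
v -2.422 -1.961 0.16
v -3.224 -2.054 -0.986
v -2.213 -1.874 -0.094
v 2.806 2.919 -1.715
v 3.296 3.071 -1.631
v 2.374 3.461 -0.185
v 3.198 3.259 -1.725
v 3.024 3.38 -1.817
v 2.805 3.409 -1.889
v 2.587 3.341 -1.926
v 2.413 3.189 -1.922
v 2.316 2.984 -1.876
v 2.316 2.766 -1.799
v 2.413 2.578 -1.705
v 2.588 2.458 -1.613
v 2.806 2.429 -1.541
v 3.024 2.496 -1.504
v 3.199 2.648 -1.508
v 3.296 2.853 -1.554
v -0.913 3.822 -1.772
v -0.307 3.988 -1.35
v -0.893 2.672 -1.35
v -0.287 2.838 -0.928
v -0.961 3.138 -0.757
v -0.973 3.848 -1.018
v -0.227 2.812 -1.682
v -0.239 3.522 -1.943
v 0.117 3.363 -1.294
v -0.337 3.565 -0.722
v -0.863 3.095 -1.978
v -1.317 3.297 -1.406
v -0.612 4.006 -1.598
v -0.588 2.654 -1.102
v -0.984 2.83 -1.002
v -0.628 2.928 -0.753
v -1.003 3.924 -1.403
v -0.647 4.021 -1.155
v -1.031 3.522 -0.806
v -0.553 2.639 -1.545
v -0.197 2.736 -1.297
v -0.572 3.732 -1.947
v -0.216 3.83 -1.698
v -0.169 3.138 -1.894
v -0.006 3.736 -1.317
v 0.006 3.06 -1.069
v 0.041 3.045 -1.512
v 0.033 3.462 -1.666
v -0.273 3.855 -0.981
v -0.261 3.179 -0.733
v -0.657 3.355 -0.633
v -0.665 3.773 -0.786
v -0.024 3.488 -0.948
v -0.939 3.481 -1.967
v -0.927 2.805 -1.719
v -0.535 2.887 -1.914
v -0.543 3.305 -2.067
v -1.206 3.6 -1.631
v -1.194 2.924 -1.383
v -1.233 3.198 -1.034
v -1.241 3.615 -1.188
v -1.176 3.172 -1.752
f 2 1 4
f 2 4 3
f 4 1 5
f 4 5 3
f 5 1 6
f 5 6 3
f 6 1 7
f 6 7 3
f 7 1 8
f 7 8 3
f 8 1 9
f 8 9 3
f 9 1 10
f 9 10 3
f 10 1 11
f 10 11 3
f 11 1 12
f 11 12 3
f 12 1 13
f 12 13 3
f 13 1 14
f 13 14 3
f 14 1 15
f 14 15 3
f 15 1 16
f 15 16 3
f 16 1 2
f 16 2 3
f 18 17 21
f 18 21 19
f 19 21 22
f 19 22 20
f 21 17 23
f 21 23 22
f 22 23 24
f 22 24 20
f 23 17 25
f 23 25 24
f 24 25 26
f 24 26 20
f 25 17 27
f 25 27 26
f 26 27 28
f 26 28 20
f 27 17 29
f 27 29 28
f 28 29 30
f 28 30 20
f 29 17 31
f 29 31 30
f 30 31 32
f 30 32 20
f 31 17 33
f 31 33 32
f 32 33 34
f 32 34 20
f 33 17 35
f 33 35 34
f 34 35 36
f 34 36 20
f 35 17 37
f 35 37 36
f 36 37 38
f 36 38 20
f 37 17 39
f 37 39 38
f 38 39 40
f 38 40 20
f 39 17 41
f 39 41 40
f 40 41 42
f 40 42 20
f 41 17 43
f 41 43 42
f 42 43 44
f 42 44 20
f 43 17 45
f 43 45 44
f 44 45 46
f 44 46 20
f 45 17 47
f 45 47 46
f 46 47 48
f 46 48 20
f 47 17 49
f 47 49 48
f 48 49 50
f 48 50 20
f 49 17 18
f 49 18 50
f 50 18 19
f 50 19 20
f 52 51 54
f 52 54 53
f 54 51 55
f 54 55 53
f 55 51 56
f 55 56 53
f 56 51 57
f 56 57 53
f 57 51 58
f 57 58 53
f 58 51 59
f 58 59 53
f 59 51 60
f 59 60 53
f 60 51 61
f 60 61 53
f 61 51 62
f 61 62 53
f 62 51 63
f 62 63 53
f 63 51 64
f 63 64 53
f 64 51 65
f 64 65 53
f 65 51 66
f 65 66 53
f 66 51 52
f 66 52 53
f 67 104 83
f 104 78 107
f 83 107 72
f 104 107 83
f 67 83 79
f 83 72 84
f 79 84 68
f 83 84 79
f 67 79 88
f 79 68 89
f 88 89 74
f 79 89 88
f 67 88 100
f 88 74 103
f 100 103 77
f 88 103 100
f 67 100 104
f 100 77 108
f 104 108 78
f 100 108 104
f 68 84 95
f 84 72 98
f 95 98 76
f 84 98 95
f 72 107 85
f 107 78 106
f 85 106 71
f 107 106 85
f 78 108 105
f 108 77 101
f 105 101 69
f 108 101 105
f 77 103 102
f 103 74 90
f 102 90 73
f 103 90 102
f 74 89 94
f 89 68 91
f 94 91 75
f 89 91 94
f 70 96 82
f 96 76 97
f 82 97 71
f 96 97 82
f 70 82 80
f 82 71 81
f 80 81 69
f 82 81 80
f 70 80 87
f 80 69 86
f 87 86 73
f 80 86 87
f 70 87 92
f 87 73 93
f 92 93 75
f 87 93 92
f 70 92 96
f 92 75 99
f 96 99 76
f 92 99 96
f 71 97 85
f 97 76 98
f 85 98 72
f 97 98 85
f 69 81 105
f 81 71 106
f 105 106 78
f 81 106 105
f 73 86 102
f 86 69 101
f 102 101 77
f 86 101 102
f 75 93 94
f 93 73 90
f 94 90 74
f 93 90 94
f 76 99 95
f 99 75 91
f 95 91 68
f 99 91 95



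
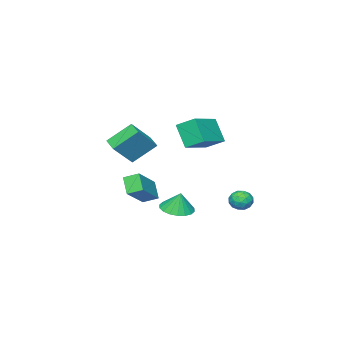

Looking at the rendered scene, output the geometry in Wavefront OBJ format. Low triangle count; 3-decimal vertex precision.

v 1.323 1.945 -3.271
v 1.792 1.176 -3.088
v 1.357 2.235 -2.149
v 2.089 1.447 -3.167
v 2.234 1.817 -3.266
v 2.198 2.212 -3.367
v 1.989 2.554 -3.449
v 1.648 2.776 -3.495
v 1.243 2.834 -3.498
v 0.853 2.715 -3.455
v 0.557 2.444 -3.376
v 0.412 2.074 -3.276
v 0.447 1.679 -3.176
v 0.656 1.336 -3.094
v 0.997 1.115 -3.047
v 1.403 1.057 -3.045
v -4.626 -1.137 -1.254
v -4.886 -2.021 0.126
v -4.944 -0.093 -0.645
v -5.205 -0.977 0.735
v -2.555 -0.843 -0.675
v -2.816 -1.727 0.705
v -2.874 0.201 -0.066
v -3.134 -0.683 1.314
v -2.155 -2.663 -3.535
v -0.415 -2.216 -2.317
v -1.699 -1.979 -4.436
v 0.04 -1.531 -3.218
v -1.72 -3.409 -3.882
v 0.019 -2.961 -2.664
v -1.265 -2.724 -4.783
v 0.475 -2.277 -3.565
v -2.148 -4.76 -1.946
v -3.175 -3.875 -0.776
v -1.72 -3.88 -2.235
v -2.746 -2.995 -1.066
v -0.854 -4.965 -0.654
v -1.88 -4.08 0.515
v -0.425 -4.085 -0.944
v -1.452 -3.2 0.226
v -2.909 3.15 -3.593
v -2.502 3.619 -3.903
v -2.038 2.801 -2.977
v -1.631 3.27 -3.287
v -2.131 3.478 -2.853
v -2.67 3.693 -3.234
v -1.87 2.727 -3.646
v -2.409 2.942 -4.027
v -1.86 3.357 -3.936
v -2.021 3.821 -3.446
v -2.519 2.599 -3.434
v -2.68 3.063 -2.944
v -2.782 3.415 -3.803
v -1.758 3.005 -3.077
v -2.052 3.127 -2.823
v -1.813 3.403 -3.005
v -2.881 3.459 -3.409
v -2.641 3.734 -3.591
v -2.423 3.651 -2.974
v -1.899 2.686 -3.289
v -1.659 2.961 -3.471
v -2.727 3.017 -3.875
v -2.488 3.293 -4.057
v -2.117 2.769 -3.906
v -2.165 3.537 -4.004
v -1.653 3.332 -3.641
v -1.794 3.013 -3.852
v -2.111 3.139 -4.077
v -2.26 3.81 -3.716
v -1.748 3.605 -3.353
v -2.042 3.727 -3.098
v -2.359 3.853 -3.322
v -1.883 3.656 -3.735
v -2.792 2.815 -3.527
v -2.28 2.61 -3.164
v -2.181 2.567 -3.558
v -2.498 2.693 -3.782
v -2.887 3.088 -3.239
v -2.375 2.883 -2.876
v -2.429 3.281 -2.803
v -2.746 3.407 -3.028
v -2.657 2.764 -3.145
f 2 1 4
f 2 4 3
f 4 1 5
f 4 5 3
f 5 1 6
f 5 6 3
f 6 1 7
f 6 7 3
f 7 1 8
f 7 8 3
f 8 1 9
f 8 9 3
f 9 1 10
f 9 10 3
f 10 1 11
f 10 11 3
f 11 1 12
f 11 12 3
f 12 1 13
f 12 13 3
f 13 1 14
f 13 14 3
f 14 1 15
f 14 15 3
f 15 1 16
f 15 16 3
f 16 1 2
f 16 2 3
f 18 20 17
f 21 18 17
f 17 20 19
f 19 21 17
f 18 24 20
f 22 18 21
f 22 24 18
f 20 24 19
f 23 21 19
f 19 24 23
f 23 22 21
f 24 22 23
f 26 28 25
f 29 26 25
f 25 28 27
f 27 29 25
f 26 32 28
f 30 26 29
f 30 32 26
f 28 32 27
f 31 29 27
f 27 32 31
f 31 30 29
f 32 30 31
f 34 36 33
f 37 34 33
f 33 36 35
f 35 37 33
f 34 40 36
f 38 34 37
f 38 40 34
f 36 40 35
f 39 37 35
f 35 40 39
f 39 38 37
f 40 38 39
f 41 78 57
f 78 52 81
f 57 81 46
f 78 81 57
f 41 57 53
f 57 46 58
f 53 58 42
f 57 58 53
f 41 53 62
f 53 42 63
f 62 63 48
f 53 63 62
f 41 62 74
f 62 48 77
f 74 77 51
f 62 77 74
f 41 74 78
f 74 51 82
f 78 82 52
f 74 82 78
f 42 58 69
f 58 46 72
f 69 72 50
f 58 72 69
f 46 81 59
f 81 52 80
f 59 80 45
f 81 80 59
f 52 82 79
f 82 51 75
f 79 75 43
f 82 75 79
f 51 77 76
f 77 48 64
f 76 64 47
f 77 64 76
f 48 63 68
f 63 42 65
f 68 65 49
f 63 65 68
f 44 70 56
f 70 50 71
f 56 71 45
f 70 71 56
f 44 56 54
f 56 45 55
f 54 55 43
f 56 55 54
f 44 54 61
f 54 43 60
f 61 60 47
f 54 60 61
f 44 61 66
f 61 47 67
f 66 67 49
f 61 67 66
f 44 66 70
f 66 49 73
f 70 73 50
f 66 73 70
f 45 71 59
f 71 50 72
f 59 72 46
f 71 72 59
f 43 55 79
f 55 45 80
f 79 80 52
f 55 80 79
f 47 60 76
f 60 43 75
f 76 75 51
f 60 75 76
f 49 67 68
f 67 47 64
f 68 64 48
f 67 64 68
f 50 73 69
f 73 49 65
f 69 65 42
f 73 65 69



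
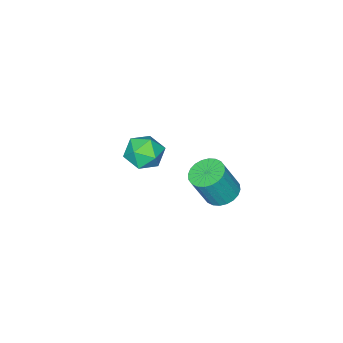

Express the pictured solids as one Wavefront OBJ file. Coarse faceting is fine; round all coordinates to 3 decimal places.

v -1.577 2.881 -1.544
v -1.25 2.343 -1.777
v -0.697 2.122 -0.488
v -1.023 2.659 -0.256
v -1.075 2.532 -1.82
v -0.521 2.311 -0.531
v -0.976 2.774 -1.821
v -0.422 2.553 -0.532
v -0.968 3.032 -1.78
v -0.415 2.811 -0.491
v -1.053 3.267 -1.703
v -0.5 3.046 -0.414
v -1.218 3.443 -1.602
v -0.664 3.222 -0.313
v -1.437 3.534 -1.492
v -0.884 3.313 -0.203
v -1.678 3.525 -1.391
v -1.124 3.304 -0.102
v -1.903 3.418 -1.312
v -1.35 3.197 -0.023
v -2.079 3.229 -1.269
v -1.525 3.008 0.02
v -2.178 2.987 -1.268
v -1.624 2.766 0.021
v -2.185 2.729 -1.309
v -1.632 2.508 -0.02
v -2.1 2.494 -1.386
v -1.547 2.273 -0.097
v -1.936 2.318 -1.487
v -1.382 2.097 -0.198
v -1.716 2.227 -1.597
v -1.163 2.006 -0.308
v -1.476 2.236 -1.698
v -0.922 2.015 -0.409
v -2.913 -1.107 -2.676
v -2.424 -0.997 -3.325
v -2.176 -2.143 -2.295
v -1.687 -2.033 -2.944
v -1.688 -1.485 -2.334
v -2.143 -0.845 -2.57
v -2.457 -2.295 -3.05
v -2.912 -1.655 -3.286
v -2.142 -1.732 -3.556
v -1.667 -1.231 -3.114
v -2.933 -1.909 -2.506
v -2.458 -1.408 -2.064
f 2 1 5
f 2 5 3
f 3 5 6
f 3 6 4
f 5 1 7
f 5 7 6
f 6 7 8
f 6 8 4
f 7 1 9
f 7 9 8
f 8 9 10
f 8 10 4
f 9 1 11
f 9 11 10
f 10 11 12
f 10 12 4
f 11 1 13
f 11 13 12
f 12 13 14
f 12 14 4
f 13 1 15
f 13 15 14
f 14 15 16
f 14 16 4
f 15 1 17
f 15 17 16
f 16 17 18
f 16 18 4
f 17 1 19
f 17 19 18
f 18 19 20
f 18 20 4
f 19 1 21
f 19 21 20
f 20 21 22
f 20 22 4
f 21 1 23
f 21 23 22
f 22 23 24
f 22 24 4
f 23 1 25
f 23 25 24
f 24 25 26
f 24 26 4
f 25 1 27
f 25 27 26
f 26 27 28
f 26 28 4
f 27 1 29
f 27 29 28
f 28 29 30
f 28 30 4
f 29 1 31
f 29 31 30
f 30 31 32
f 30 32 4
f 31 1 33
f 31 33 32
f 32 33 34
f 32 34 4
f 33 1 2
f 33 2 34
f 34 2 3
f 34 3 4
f 35 46 40
f 35 40 36
f 35 36 42
f 35 42 45
f 35 45 46
f 36 40 44
f 40 46 39
f 46 45 37
f 45 42 41
f 42 36 43
f 38 44 39
f 38 39 37
f 38 37 41
f 38 41 43
f 38 43 44
f 39 44 40
f 37 39 46
f 41 37 45
f 43 41 42
f 44 43 36



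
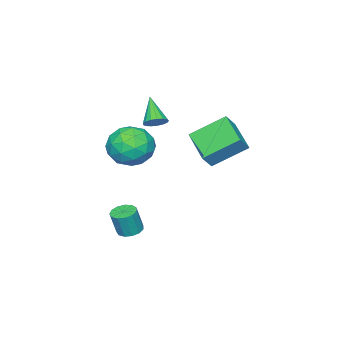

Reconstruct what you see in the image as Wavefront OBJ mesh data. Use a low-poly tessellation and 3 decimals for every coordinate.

v 1.934 2.128 0.972
v 2.498 1.337 1.638
v 0.762 0.763 0.342
v 1.326 -0.028 1.008
v 0.671 0.809 1.516
v 1.395 1.652 1.905
v 1.865 0.448 0.075
v 2.589 1.291 0.464
v 2.455 0.298 1.084
v 1.717 0.522 1.974
v 1.543 1.578 0.006
v 0.805 1.802 0.896
v 2.319 1.852 1.36
v 0.941 0.248 0.62
v 0.556 0.74 0.918
v 0.887 0.275 1.31
v 1.671 2.038 1.517
v 2.002 1.572 1.908
v 0.928 1.263 1.836
v 1.258 0.528 0.072
v 1.589 0.062 0.463
v 2.373 1.825 0.67
v 2.704 1.36 1.062
v 2.332 0.837 0.144
v 2.625 0.777 1.426
v 1.936 -0.025 1.056
v 2.253 0.254 0.508
v 2.679 0.75 0.736
v 2.191 0.908 1.949
v 1.502 0.106 1.579
v 1.117 0.598 1.877
v 1.543 1.094 2.106
v 2.166 0.298 1.623
v 1.758 1.994 0.401
v 1.069 1.192 0.031
v 1.717 1.006 -0.126
v 2.143 1.502 0.103
v 1.324 2.125 0.924
v 0.635 1.323 0.554
v 0.581 1.35 1.244
v 1.007 1.846 1.472
v 1.094 1.802 0.357
v -1.235 2.603 0.561
v -2.336 3.833 1.635
v -0.26 4.063 -0.112
v -1.361 5.293 0.962
v -0.639 2.527 1.258
v -1.74 3.757 2.332
v 0.336 3.987 0.585
v -0.765 5.217 1.659
v 2.295 1.507 -3.847
v 2.662 1.028 -3.991
v 2.971 0.894 -2.756
v 2.605 1.373 -2.613
v 2.861 1.314 -4.01
v 3.171 1.18 -2.775
v 2.881 1.661 -3.978
v 3.191 1.527 -2.743
v 2.715 1.959 -3.904
v 3.025 1.825 -2.669
v 2.416 2.114 -3.812
v 2.726 1.98 -2.577
v 2.078 2.076 -3.731
v 2.388 1.942 -2.497
v 1.809 1.857 -3.688
v 2.119 1.723 -2.453
v 1.695 1.527 -3.695
v 2.004 1.393 -2.46
v 1.771 1.191 -3.75
v 2.08 1.057 -2.515
v 2.013 0.955 -3.837
v 2.323 0.821 -2.602
v 2.345 0.894 -3.926
v 2.655 0.76 -2.692
v 0.667 1.698 2.268
v 1.122 1.781 2.618
v -0.027 0.842 3.372
v 0.953 1.994 2.677
v 0.719 2.139 2.642
v 0.472 2.183 2.522
v 0.271 2.116 2.343
v 0.16 1.953 2.147
v 0.165 1.732 1.979
v 0.285 1.504 1.877
v 0.493 1.32 1.865
v 0.74 1.223 1.945
v 0.971 1.234 2.099
v 1.132 1.353 2.292
v 1.186 1.55 2.479
f 1 38 17
f 38 12 41
f 17 41 6
f 38 41 17
f 1 17 13
f 17 6 18
f 13 18 2
f 17 18 13
f 1 13 22
f 13 2 23
f 22 23 8
f 13 23 22
f 1 22 34
f 22 8 37
f 34 37 11
f 22 37 34
f 1 34 38
f 34 11 42
f 38 42 12
f 34 42 38
f 2 18 29
f 18 6 32
f 29 32 10
f 18 32 29
f 6 41 19
f 41 12 40
f 19 40 5
f 41 40 19
f 12 42 39
f 42 11 35
f 39 35 3
f 42 35 39
f 11 37 36
f 37 8 24
f 36 24 7
f 37 24 36
f 8 23 28
f 23 2 25
f 28 25 9
f 23 25 28
f 4 30 16
f 30 10 31
f 16 31 5
f 30 31 16
f 4 16 14
f 16 5 15
f 14 15 3
f 16 15 14
f 4 14 21
f 14 3 20
f 21 20 7
f 14 20 21
f 4 21 26
f 21 7 27
f 26 27 9
f 21 27 26
f 4 26 30
f 26 9 33
f 30 33 10
f 26 33 30
f 5 31 19
f 31 10 32
f 19 32 6
f 31 32 19
f 3 15 39
f 15 5 40
f 39 40 12
f 15 40 39
f 7 20 36
f 20 3 35
f 36 35 11
f 20 35 36
f 9 27 28
f 27 7 24
f 28 24 8
f 27 24 28
f 10 33 29
f 33 9 25
f 29 25 2
f 33 25 29
f 44 46 43
f 47 44 43
f 43 46 45
f 45 47 43
f 44 50 46
f 48 44 47
f 48 50 44
f 46 50 45
f 49 47 45
f 45 50 49
f 49 48 47
f 50 48 49
f 52 51 55
f 52 55 53
f 53 55 56
f 53 56 54
f 55 51 57
f 55 57 56
f 56 57 58
f 56 58 54
f 57 51 59
f 57 59 58
f 58 59 60
f 58 60 54
f 59 51 61
f 59 61 60
f 60 61 62
f 60 62 54
f 61 51 63
f 61 63 62
f 62 63 64
f 62 64 54
f 63 51 65
f 63 65 64
f 64 65 66
f 64 66 54
f 65 51 67
f 65 67 66
f 66 67 68
f 66 68 54
f 67 51 69
f 67 69 68
f 68 69 70
f 68 70 54
f 69 51 71
f 69 71 70
f 70 71 72
f 70 72 54
f 71 51 73
f 71 73 72
f 72 73 74
f 72 74 54
f 73 51 52
f 73 52 74
f 74 52 53
f 74 53 54
f 76 75 78
f 76 78 77
f 78 75 79
f 78 79 77
f 79 75 80
f 79 80 77
f 80 75 81
f 80 81 77
f 81 75 82
f 81 82 77
f 82 75 83
f 82 83 77
f 83 75 84
f 83 84 77
f 84 75 85
f 84 85 77
f 85 75 86
f 85 86 77
f 86 75 87
f 86 87 77
f 87 75 88
f 87 88 77
f 88 75 89
f 88 89 77
f 89 75 76
f 89 76 77



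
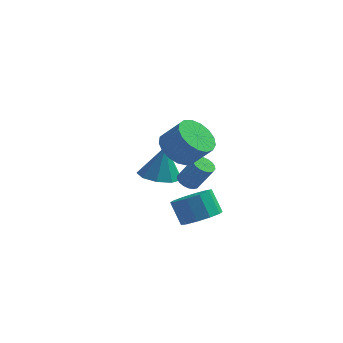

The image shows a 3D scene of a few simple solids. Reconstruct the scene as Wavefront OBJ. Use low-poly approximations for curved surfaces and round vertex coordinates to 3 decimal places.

v -1.069 1.737 -4.184
v -0.221 1.569 -3.662
v -0.803 2.074 -2.554
v -1.651 2.243 -3.076
v -0.187 2.143 -3.906
v -0.769 2.648 -2.797
v -0.49 2.562 -4.256
v -1.072 3.067 -3.147
v -1.014 2.666 -4.578
v -1.596 3.171 -3.47
v -1.559 2.415 -4.75
v -2.141 2.92 -3.642
v -1.917 1.906 -4.706
v -2.499 2.411 -3.598
v -1.951 1.332 -4.463
v -2.533 1.837 -3.354
v -1.648 0.913 -4.113
v -2.23 1.418 -3.004
v -1.124 0.809 -3.79
v -1.706 1.314 -2.682
v -0.579 1.06 -3.618
v -1.161 1.565 -2.51
v -1.547 0.794 -1.162
v -1.228 0.376 -1.383
v -0.494 0.289 -0.159
v -0.813 0.706 0.062
v -1.099 0.585 -1.446
v -0.365 0.498 -0.222
v -1.058 0.835 -1.452
v -0.324 0.748 -0.228
v -1.114 1.077 -1.401
v -0.38 0.99 -0.177
v -1.256 1.263 -1.303
v -0.522 1.176 -0.079
v -1.456 1.356 -1.177
v -0.722 1.269 0.047
v -1.673 1.338 -1.048
v -0.939 1.25 0.177
v -1.866 1.211 -0.941
v -1.132 1.124 0.283
v -1.995 1.002 -0.878
v -1.261 0.915 0.346
v -2.036 0.752 -0.872
v -1.302 0.665 0.352
v -1.98 0.51 -0.923
v -1.246 0.423 0.301
v -1.838 0.324 -1.021
v -1.104 0.237 0.203
v -1.638 0.231 -1.147
v -0.904 0.144 0.077
v -1.421 0.25 -1.277
v -0.687 0.162 -0.052
v -3.343 3.483 -2.647
v -2.3 3.33 -2.759
v -3.097 3.857 -0.873
v -2.464 4.026 -2.884
v -3.039 4.467 -2.897
v -3.756 4.447 -2.794
v -4.28 3.977 -2.622
v -4.366 3.275 -2.462
v -3.972 2.67 -2.388
v -3.284 2.445 -2.436
v -2.624 2.706 -2.583
v -1.97 0.477 1.063
v -1.188 0.705 0.416
v -0.288 0.55 1.451
v -1.07 0.323 2.097
v -1.323 1.147 0.6
v -0.423 0.993 1.634
v -1.606 1.436 0.89
v -0.706 1.282 1.924
v -1.973 1.506 1.219
v -1.073 1.351 2.254
v -2.339 1.339 1.513
v -1.439 1.185 2.547
v -2.621 0.976 1.703
v -1.72 0.821 2.738
v -2.753 0.498 1.747
v -1.853 0.343 2.782
v -2.706 0.015 1.634
v -1.806 -0.139 2.669
v -2.491 -0.361 1.39
v -1.59 -0.516 2.425
v -2.156 -0.546 1.071
v -1.256 -0.701 2.106
v -1.779 -0.496 0.751
v -0.878 -0.651 1.785
v -1.445 -0.223 0.501
v -0.545 -0.378 1.536
v -1.232 0.21 0.381
v -0.332 0.056 1.415
f 2 1 5
f 2 5 3
f 3 5 6
f 3 6 4
f 5 1 7
f 5 7 6
f 6 7 8
f 6 8 4
f 7 1 9
f 7 9 8
f 8 9 10
f 8 10 4
f 9 1 11
f 9 11 10
f 10 11 12
f 10 12 4
f 11 1 13
f 11 13 12
f 12 13 14
f 12 14 4
f 13 1 15
f 13 15 14
f 14 15 16
f 14 16 4
f 15 1 17
f 15 17 16
f 16 17 18
f 16 18 4
f 17 1 19
f 17 19 18
f 18 19 20
f 18 20 4
f 19 1 21
f 19 21 20
f 20 21 22
f 20 22 4
f 21 1 2
f 21 2 22
f 22 2 3
f 22 3 4
f 24 23 27
f 24 27 25
f 25 27 28
f 25 28 26
f 27 23 29
f 27 29 28
f 28 29 30
f 28 30 26
f 29 23 31
f 29 31 30
f 30 31 32
f 30 32 26
f 31 23 33
f 31 33 32
f 32 33 34
f 32 34 26
f 33 23 35
f 33 35 34
f 34 35 36
f 34 36 26
f 35 23 37
f 35 37 36
f 36 37 38
f 36 38 26
f 37 23 39
f 37 39 38
f 38 39 40
f 38 40 26
f 39 23 41
f 39 41 40
f 40 41 42
f 40 42 26
f 41 23 43
f 41 43 42
f 42 43 44
f 42 44 26
f 43 23 45
f 43 45 44
f 44 45 46
f 44 46 26
f 45 23 47
f 45 47 46
f 46 47 48
f 46 48 26
f 47 23 49
f 47 49 48
f 48 49 50
f 48 50 26
f 49 23 51
f 49 51 50
f 50 51 52
f 50 52 26
f 51 23 24
f 51 24 52
f 52 24 25
f 52 25 26
f 54 53 56
f 54 56 55
f 56 53 57
f 56 57 55
f 57 53 58
f 57 58 55
f 58 53 59
f 58 59 55
f 59 53 60
f 59 60 55
f 60 53 61
f 60 61 55
f 61 53 62
f 61 62 55
f 62 53 63
f 62 63 55
f 63 53 54
f 63 54 55
f 65 64 68
f 65 68 66
f 66 68 69
f 66 69 67
f 68 64 70
f 68 70 69
f 69 70 71
f 69 71 67
f 70 64 72
f 70 72 71
f 71 72 73
f 71 73 67
f 72 64 74
f 72 74 73
f 73 74 75
f 73 75 67
f 74 64 76
f 74 76 75
f 75 76 77
f 75 77 67
f 76 64 78
f 76 78 77
f 77 78 79
f 77 79 67
f 78 64 80
f 78 80 79
f 79 80 81
f 79 81 67
f 80 64 82
f 80 82 81
f 81 82 83
f 81 83 67
f 82 64 84
f 82 84 83
f 83 84 85
f 83 85 67
f 84 64 86
f 84 86 85
f 85 86 87
f 85 87 67
f 86 64 88
f 86 88 87
f 87 88 89
f 87 89 67
f 88 64 90
f 88 90 89
f 89 90 91
f 89 91 67
f 90 64 65
f 90 65 91
f 91 65 66
f 91 66 67



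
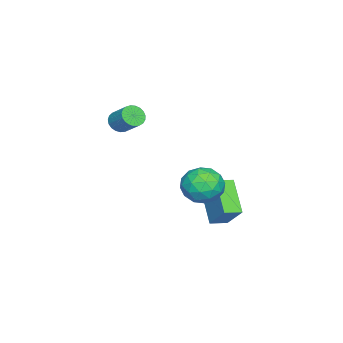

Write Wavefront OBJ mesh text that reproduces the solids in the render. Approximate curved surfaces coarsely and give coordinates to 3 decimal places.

v -2.211 -1.248 1.592
v -1.655 -1.237 1.237
v -1.152 -0.302 2.054
v -1.709 -0.312 2.408
v -1.806 -1.046 1.111
v -1.304 -0.11 1.928
v -2.028 -0.89 1.068
v -1.525 0.046 1.885
v -2.281 -0.795 1.116
v -1.778 0.14 1.933
v -2.522 -0.779 1.246
v -2.02 0.156 2.063
v -2.71 -0.844 1.436
v -2.207 0.092 2.253
v -2.811 -0.979 1.652
v -2.308 -0.043 2.469
v -2.809 -1.16 1.858
v -2.306 -0.224 2.675
v -2.703 -1.356 2.018
v -2.2 -0.421 2.835
v -2.512 -1.534 2.104
v -2.01 -0.598 2.921
v -2.27 -1.662 2.102
v -1.767 -0.726 2.919
v -2.017 -1.719 2.011
v -1.514 -0.783 2.828
v -1.798 -1.694 1.848
v -1.295 -0.758 2.665
v -1.65 -1.592 1.64
v -1.148 -0.656 2.457
v -1.599 -1.43 1.424
v -1.097 -0.495 2.241
v -3.564 3.841 -5.187
v -4.902 2.91 -3.801
v -2.878 4.839 -3.855
v -4.217 3.907 -2.469
v -2.903 3.153 -5.011
v -4.242 2.221 -3.625
v -2.218 4.15 -3.679
v -3.556 3.219 -2.293
v -2.142 3.748 -1.325
v -1.306 4.43 -1.711
v -0.894 2.43 -0.949
v -0.058 3.112 -1.335
v -0.604 3.37 -0.361
v -1.376 4.185 -0.593
v -0.824 2.675 -2.067
v -1.596 3.49 -2.299
v -0.491 3.767 -2.169
v -0.355 4.196 -1.115
v -1.845 2.664 -1.545
v -1.709 3.093 -0.491
v -1.834 4.205 -1.551
v -0.366 2.655 -1.109
v -0.688 2.807 -0.537
v -0.196 3.207 -0.763
v -1.875 4.061 -0.894
v -1.383 4.462 -1.121
v -0.971 3.838 -0.328
v -0.817 2.398 -1.539
v -0.325 2.799 -1.766
v -2.004 3.653 -1.897
v -1.512 4.053 -2.123
v -1.229 3.022 -2.332
v -0.863 4.216 -2.047
v -0.129 3.441 -1.826
v -0.58 3.185 -2.256
v -1.033 3.664 -2.393
v -0.783 4.468 -1.427
v -0.05 3.693 -1.206
v -0.371 3.845 -0.634
v -0.824 4.324 -0.771
v -0.304 4.079 -1.697
v -2.15 3.167 -1.454
v -1.417 2.392 -1.233
v -1.376 2.536 -1.889
v -1.829 3.015 -2.026
v -2.071 3.419 -0.834
v -1.337 2.644 -0.613
v -1.167 3.196 -0.267
v -1.62 3.675 -0.404
v -1.896 2.781 -0.963
f 2 1 5
f 2 5 3
f 3 5 6
f 3 6 4
f 5 1 7
f 5 7 6
f 6 7 8
f 6 8 4
f 7 1 9
f 7 9 8
f 8 9 10
f 8 10 4
f 9 1 11
f 9 11 10
f 10 11 12
f 10 12 4
f 11 1 13
f 11 13 12
f 12 13 14
f 12 14 4
f 13 1 15
f 13 15 14
f 14 15 16
f 14 16 4
f 15 1 17
f 15 17 16
f 16 17 18
f 16 18 4
f 17 1 19
f 17 19 18
f 18 19 20
f 18 20 4
f 19 1 21
f 19 21 20
f 20 21 22
f 20 22 4
f 21 1 23
f 21 23 22
f 22 23 24
f 22 24 4
f 23 1 25
f 23 25 24
f 24 25 26
f 24 26 4
f 25 1 27
f 25 27 26
f 26 27 28
f 26 28 4
f 27 1 29
f 27 29 28
f 28 29 30
f 28 30 4
f 29 1 31
f 29 31 30
f 30 31 32
f 30 32 4
f 31 1 2
f 31 2 32
f 32 2 3
f 32 3 4
f 34 36 33
f 37 34 33
f 33 36 35
f 35 37 33
f 34 40 36
f 38 34 37
f 38 40 34
f 36 40 35
f 39 37 35
f 35 40 39
f 39 38 37
f 40 38 39
f 41 78 57
f 78 52 81
f 57 81 46
f 78 81 57
f 41 57 53
f 57 46 58
f 53 58 42
f 57 58 53
f 41 53 62
f 53 42 63
f 62 63 48
f 53 63 62
f 41 62 74
f 62 48 77
f 74 77 51
f 62 77 74
f 41 74 78
f 74 51 82
f 78 82 52
f 74 82 78
f 42 58 69
f 58 46 72
f 69 72 50
f 58 72 69
f 46 81 59
f 81 52 80
f 59 80 45
f 81 80 59
f 52 82 79
f 82 51 75
f 79 75 43
f 82 75 79
f 51 77 76
f 77 48 64
f 76 64 47
f 77 64 76
f 48 63 68
f 63 42 65
f 68 65 49
f 63 65 68
f 44 70 56
f 70 50 71
f 56 71 45
f 70 71 56
f 44 56 54
f 56 45 55
f 54 55 43
f 56 55 54
f 44 54 61
f 54 43 60
f 61 60 47
f 54 60 61
f 44 61 66
f 61 47 67
f 66 67 49
f 61 67 66
f 44 66 70
f 66 49 73
f 70 73 50
f 66 73 70
f 45 71 59
f 71 50 72
f 59 72 46
f 71 72 59
f 43 55 79
f 55 45 80
f 79 80 52
f 55 80 79
f 47 60 76
f 60 43 75
f 76 75 51
f 60 75 76
f 49 67 68
f 67 47 64
f 68 64 48
f 67 64 68
f 50 73 69
f 73 49 65
f 69 65 42
f 73 65 69

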